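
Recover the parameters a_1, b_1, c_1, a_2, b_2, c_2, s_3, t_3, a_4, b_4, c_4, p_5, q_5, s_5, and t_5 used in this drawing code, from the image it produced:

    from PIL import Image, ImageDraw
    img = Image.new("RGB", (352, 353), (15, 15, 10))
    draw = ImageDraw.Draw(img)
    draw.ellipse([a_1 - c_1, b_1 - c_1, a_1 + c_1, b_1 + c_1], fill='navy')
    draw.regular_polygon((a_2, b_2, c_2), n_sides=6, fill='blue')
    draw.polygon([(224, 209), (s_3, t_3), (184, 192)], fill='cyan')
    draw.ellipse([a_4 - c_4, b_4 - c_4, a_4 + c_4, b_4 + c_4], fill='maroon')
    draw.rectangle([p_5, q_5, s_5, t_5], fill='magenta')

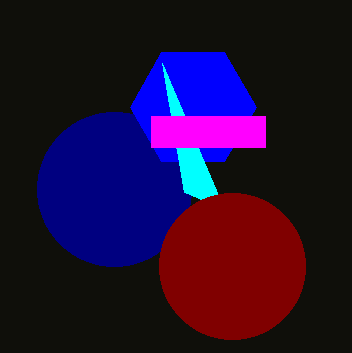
a_1 = 114
b_1 = 189
c_1 = 77
a_2 = 193
b_2 = 107
c_2 = 63
s_3 = 162
t_3 = 63
a_4 = 232
b_4 = 266
c_4 = 73
p_5 = 151
q_5 = 116
s_5 = 265
t_5 = 147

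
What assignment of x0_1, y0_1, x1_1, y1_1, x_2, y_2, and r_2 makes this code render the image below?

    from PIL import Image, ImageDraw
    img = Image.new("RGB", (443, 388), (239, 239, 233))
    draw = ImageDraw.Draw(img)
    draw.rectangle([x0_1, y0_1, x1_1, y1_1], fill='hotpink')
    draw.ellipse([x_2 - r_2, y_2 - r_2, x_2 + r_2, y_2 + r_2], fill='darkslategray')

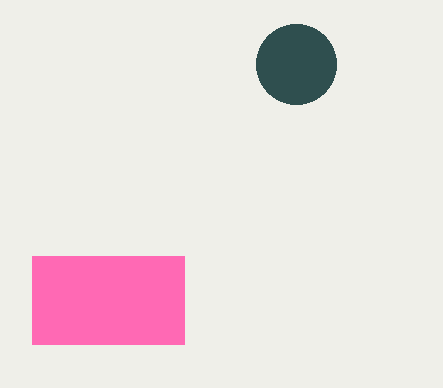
x0_1 = 32
y0_1 = 256
x1_1 = 184
y1_1 = 344
x_2 = 296
y_2 = 64
r_2 = 40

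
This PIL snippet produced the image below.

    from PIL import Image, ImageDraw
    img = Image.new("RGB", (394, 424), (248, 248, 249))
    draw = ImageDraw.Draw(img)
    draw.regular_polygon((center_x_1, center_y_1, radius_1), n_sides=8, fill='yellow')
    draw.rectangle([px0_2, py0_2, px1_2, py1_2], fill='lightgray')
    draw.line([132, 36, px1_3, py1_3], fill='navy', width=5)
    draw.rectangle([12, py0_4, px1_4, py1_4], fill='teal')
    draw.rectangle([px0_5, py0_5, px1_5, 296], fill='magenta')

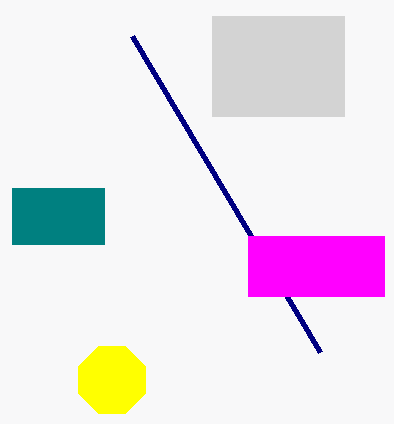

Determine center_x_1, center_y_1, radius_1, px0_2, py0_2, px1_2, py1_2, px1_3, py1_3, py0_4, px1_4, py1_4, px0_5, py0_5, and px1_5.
center_x_1 = 112; center_y_1 = 380; radius_1 = 36; px0_2 = 212; py0_2 = 16; px1_2 = 344; py1_2 = 116; px1_3 = 320; py1_3 = 352; py0_4 = 188; px1_4 = 104; py1_4 = 244; px0_5 = 248; py0_5 = 236; px1_5 = 384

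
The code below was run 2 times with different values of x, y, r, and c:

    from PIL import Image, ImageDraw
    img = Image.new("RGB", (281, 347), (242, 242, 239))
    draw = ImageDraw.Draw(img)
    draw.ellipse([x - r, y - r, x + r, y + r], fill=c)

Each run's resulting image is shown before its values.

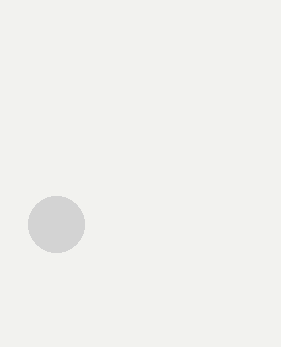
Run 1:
x = 56; y = 224; r = 28; c = 'lightgray'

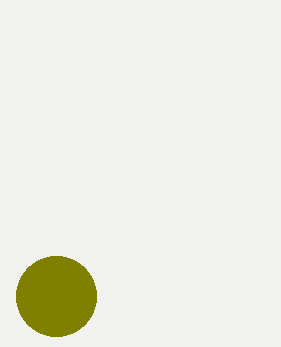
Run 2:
x = 56
y = 296
r = 40
c = 'olive'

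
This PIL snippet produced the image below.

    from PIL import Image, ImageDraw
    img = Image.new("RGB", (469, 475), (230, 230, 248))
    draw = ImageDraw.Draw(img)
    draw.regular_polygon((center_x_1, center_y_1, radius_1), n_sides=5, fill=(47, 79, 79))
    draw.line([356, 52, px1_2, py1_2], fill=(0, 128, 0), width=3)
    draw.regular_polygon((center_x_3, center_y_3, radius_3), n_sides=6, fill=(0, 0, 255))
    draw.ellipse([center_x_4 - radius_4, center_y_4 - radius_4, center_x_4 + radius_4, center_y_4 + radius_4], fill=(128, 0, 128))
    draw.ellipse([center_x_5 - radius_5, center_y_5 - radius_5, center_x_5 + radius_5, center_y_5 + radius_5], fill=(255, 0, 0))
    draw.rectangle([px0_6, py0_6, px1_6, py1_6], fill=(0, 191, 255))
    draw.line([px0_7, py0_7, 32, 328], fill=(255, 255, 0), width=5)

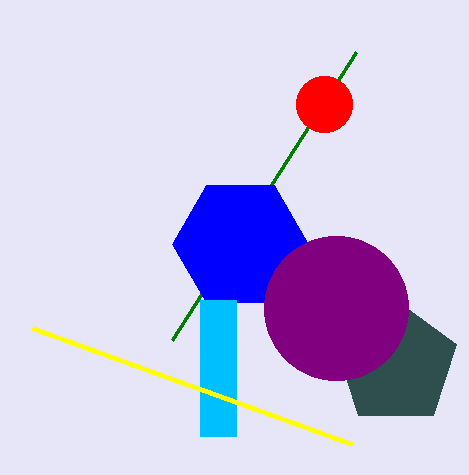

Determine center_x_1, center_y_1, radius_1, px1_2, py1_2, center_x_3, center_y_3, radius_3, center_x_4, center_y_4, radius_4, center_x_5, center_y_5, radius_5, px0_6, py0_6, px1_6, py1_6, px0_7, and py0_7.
center_x_1 = 396; center_y_1 = 364; radius_1 = 64; px1_2 = 172; py1_2 = 340; center_x_3 = 240; center_y_3 = 244; radius_3 = 68; center_x_4 = 336; center_y_4 = 308; radius_4 = 72; center_x_5 = 324; center_y_5 = 104; radius_5 = 28; px0_6 = 200; py0_6 = 300; px1_6 = 236; py1_6 = 436; px0_7 = 352; py0_7 = 444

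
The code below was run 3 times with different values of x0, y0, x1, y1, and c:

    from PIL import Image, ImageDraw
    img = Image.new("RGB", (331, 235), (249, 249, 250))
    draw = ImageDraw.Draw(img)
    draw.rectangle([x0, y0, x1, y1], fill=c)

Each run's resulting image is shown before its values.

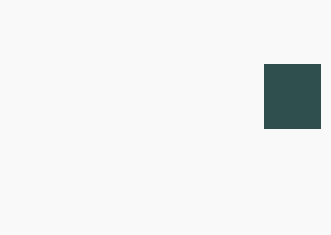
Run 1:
x0 = 264, y0 = 64, x1 = 320, y1 = 128, c = 'darkslategray'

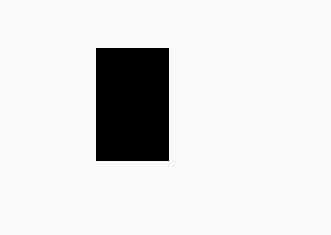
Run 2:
x0 = 96, y0 = 48, x1 = 168, y1 = 160, c = 'black'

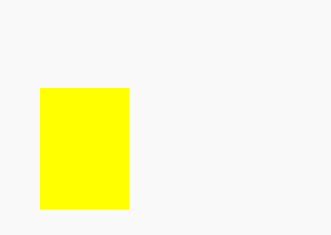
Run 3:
x0 = 40; y0 = 88; x1 = 128; y1 = 208; c = 'yellow'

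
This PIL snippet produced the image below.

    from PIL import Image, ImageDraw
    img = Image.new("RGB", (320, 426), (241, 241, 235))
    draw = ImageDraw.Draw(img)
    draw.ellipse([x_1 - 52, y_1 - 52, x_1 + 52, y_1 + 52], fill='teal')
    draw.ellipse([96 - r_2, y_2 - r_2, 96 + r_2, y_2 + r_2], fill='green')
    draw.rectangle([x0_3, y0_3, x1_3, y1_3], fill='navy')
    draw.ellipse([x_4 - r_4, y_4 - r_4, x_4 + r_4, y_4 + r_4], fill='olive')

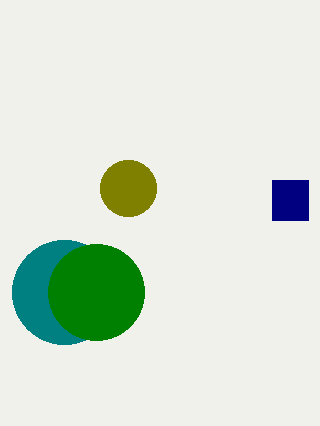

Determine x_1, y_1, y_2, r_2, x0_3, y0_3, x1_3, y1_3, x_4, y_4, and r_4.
x_1 = 64, y_1 = 292, y_2 = 292, r_2 = 48, x0_3 = 272, y0_3 = 180, x1_3 = 308, y1_3 = 220, x_4 = 128, y_4 = 188, r_4 = 28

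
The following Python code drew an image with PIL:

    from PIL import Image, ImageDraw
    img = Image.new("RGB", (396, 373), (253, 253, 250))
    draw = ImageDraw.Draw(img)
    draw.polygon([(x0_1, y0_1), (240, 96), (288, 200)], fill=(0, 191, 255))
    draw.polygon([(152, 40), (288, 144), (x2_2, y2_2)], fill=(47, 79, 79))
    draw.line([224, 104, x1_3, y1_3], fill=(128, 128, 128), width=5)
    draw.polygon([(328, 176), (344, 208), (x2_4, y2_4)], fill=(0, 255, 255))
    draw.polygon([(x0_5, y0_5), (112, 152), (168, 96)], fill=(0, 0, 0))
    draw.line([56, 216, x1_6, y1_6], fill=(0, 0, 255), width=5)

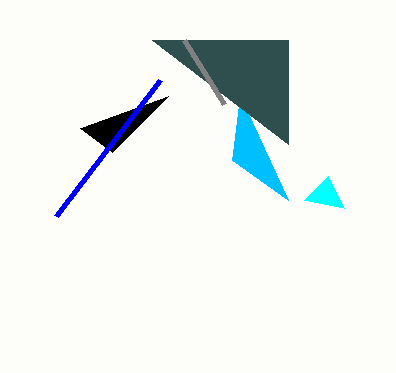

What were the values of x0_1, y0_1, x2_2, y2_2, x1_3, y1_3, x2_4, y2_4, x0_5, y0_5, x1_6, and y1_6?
x0_1 = 232
y0_1 = 160
x2_2 = 288
y2_2 = 40
x1_3 = 184
y1_3 = 40
x2_4 = 304
y2_4 = 200
x0_5 = 80
y0_5 = 128
x1_6 = 160
y1_6 = 80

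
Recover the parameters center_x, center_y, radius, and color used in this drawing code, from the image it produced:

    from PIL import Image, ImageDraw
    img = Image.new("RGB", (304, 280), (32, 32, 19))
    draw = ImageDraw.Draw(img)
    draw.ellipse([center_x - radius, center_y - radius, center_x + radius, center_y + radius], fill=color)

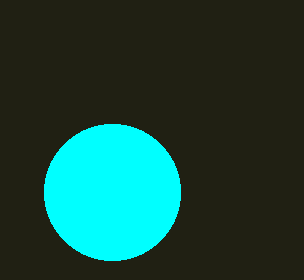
center_x = 112; center_y = 192; radius = 68; color = 'cyan'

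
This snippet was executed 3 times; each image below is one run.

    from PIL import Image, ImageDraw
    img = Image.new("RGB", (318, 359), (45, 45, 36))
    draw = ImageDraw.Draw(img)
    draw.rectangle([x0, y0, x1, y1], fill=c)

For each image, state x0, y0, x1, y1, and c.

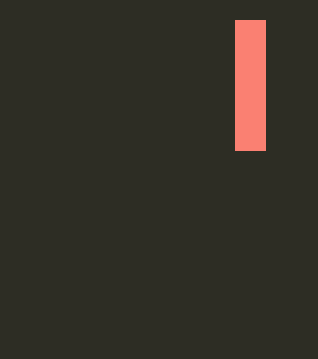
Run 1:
x0 = 235, y0 = 20, x1 = 265, y1 = 150, c = 'salmon'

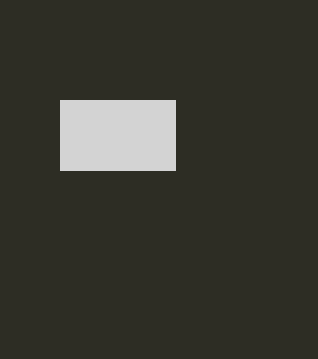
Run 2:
x0 = 60, y0 = 100, x1 = 175, y1 = 170, c = 'lightgray'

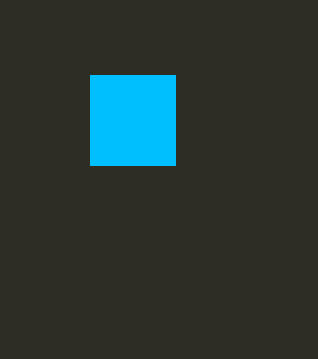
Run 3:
x0 = 90, y0 = 75, x1 = 175, y1 = 165, c = 'deepskyblue'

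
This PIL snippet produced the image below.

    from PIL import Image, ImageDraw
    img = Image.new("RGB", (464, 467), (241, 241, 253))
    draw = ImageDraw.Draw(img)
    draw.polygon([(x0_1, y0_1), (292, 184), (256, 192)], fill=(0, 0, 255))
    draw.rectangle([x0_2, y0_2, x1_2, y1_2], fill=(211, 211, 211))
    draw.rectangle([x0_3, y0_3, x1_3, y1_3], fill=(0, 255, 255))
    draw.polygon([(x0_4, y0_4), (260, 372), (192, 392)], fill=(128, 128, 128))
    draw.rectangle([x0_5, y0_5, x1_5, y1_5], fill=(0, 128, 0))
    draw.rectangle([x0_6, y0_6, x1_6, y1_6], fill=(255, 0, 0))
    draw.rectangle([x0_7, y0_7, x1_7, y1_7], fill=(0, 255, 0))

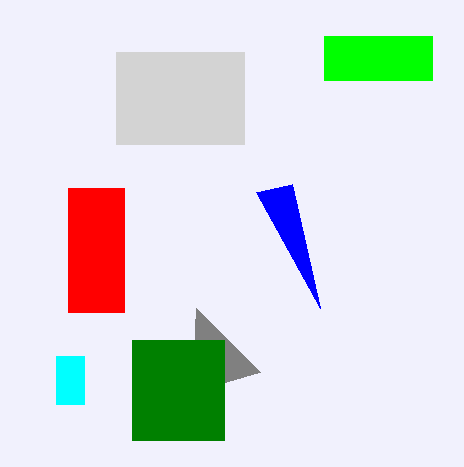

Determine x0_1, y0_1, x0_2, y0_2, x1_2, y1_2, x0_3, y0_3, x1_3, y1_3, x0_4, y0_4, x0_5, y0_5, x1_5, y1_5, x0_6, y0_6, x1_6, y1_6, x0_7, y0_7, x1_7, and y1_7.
x0_1 = 320; y0_1 = 308; x0_2 = 116; y0_2 = 52; x1_2 = 244; y1_2 = 144; x0_3 = 56; y0_3 = 356; x1_3 = 84; y1_3 = 404; x0_4 = 196; y0_4 = 308; x0_5 = 132; y0_5 = 340; x1_5 = 224; y1_5 = 440; x0_6 = 68; y0_6 = 188; x1_6 = 124; y1_6 = 312; x0_7 = 324; y0_7 = 36; x1_7 = 432; y1_7 = 80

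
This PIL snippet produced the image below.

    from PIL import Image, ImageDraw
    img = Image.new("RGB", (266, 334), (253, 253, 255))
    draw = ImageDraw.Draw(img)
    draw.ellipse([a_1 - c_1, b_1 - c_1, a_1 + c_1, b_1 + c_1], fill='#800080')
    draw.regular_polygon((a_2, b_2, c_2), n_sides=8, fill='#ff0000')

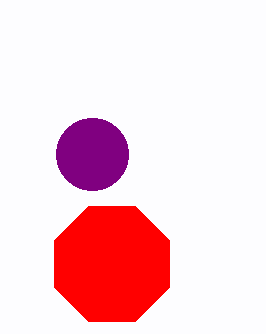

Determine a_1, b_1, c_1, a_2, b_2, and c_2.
a_1 = 92, b_1 = 154, c_1 = 36, a_2 = 112, b_2 = 264, c_2 = 62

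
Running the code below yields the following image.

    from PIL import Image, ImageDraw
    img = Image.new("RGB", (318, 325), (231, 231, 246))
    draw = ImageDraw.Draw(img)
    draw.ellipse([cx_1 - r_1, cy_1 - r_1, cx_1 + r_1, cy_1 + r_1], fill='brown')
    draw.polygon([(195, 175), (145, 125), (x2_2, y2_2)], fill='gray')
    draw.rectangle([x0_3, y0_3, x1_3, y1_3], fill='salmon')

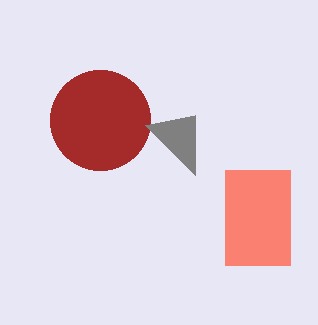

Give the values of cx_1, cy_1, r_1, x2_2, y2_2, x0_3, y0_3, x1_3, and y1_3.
cx_1 = 100; cy_1 = 120; r_1 = 50; x2_2 = 195; y2_2 = 115; x0_3 = 225; y0_3 = 170; x1_3 = 290; y1_3 = 265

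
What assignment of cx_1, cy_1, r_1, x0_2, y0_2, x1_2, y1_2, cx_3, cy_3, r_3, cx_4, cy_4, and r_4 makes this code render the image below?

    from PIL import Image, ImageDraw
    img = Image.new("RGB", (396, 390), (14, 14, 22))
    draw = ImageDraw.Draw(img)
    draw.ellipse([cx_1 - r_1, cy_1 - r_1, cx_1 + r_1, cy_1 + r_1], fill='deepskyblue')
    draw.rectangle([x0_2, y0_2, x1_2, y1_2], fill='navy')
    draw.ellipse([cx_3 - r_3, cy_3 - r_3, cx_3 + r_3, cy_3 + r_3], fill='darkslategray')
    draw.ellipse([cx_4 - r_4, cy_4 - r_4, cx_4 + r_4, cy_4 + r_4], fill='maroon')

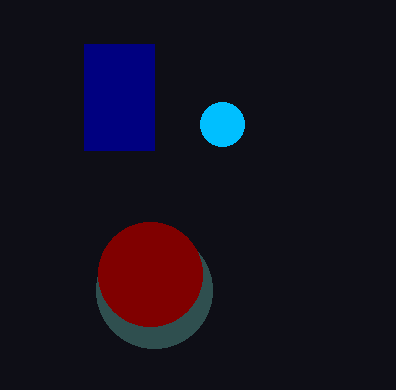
cx_1 = 222
cy_1 = 124
r_1 = 22
x0_2 = 84
y0_2 = 44
x1_2 = 154
y1_2 = 150
cx_3 = 154
cy_3 = 290
r_3 = 58
cx_4 = 150
cy_4 = 274
r_4 = 52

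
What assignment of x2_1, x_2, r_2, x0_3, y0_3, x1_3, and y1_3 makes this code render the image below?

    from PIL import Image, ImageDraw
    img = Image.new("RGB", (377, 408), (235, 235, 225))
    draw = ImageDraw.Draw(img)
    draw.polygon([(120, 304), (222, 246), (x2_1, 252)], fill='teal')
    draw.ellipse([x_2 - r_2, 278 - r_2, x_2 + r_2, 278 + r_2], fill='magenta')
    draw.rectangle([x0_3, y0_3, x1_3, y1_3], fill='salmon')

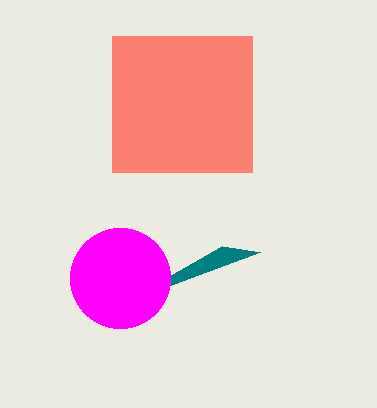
x2_1 = 260; x_2 = 120; r_2 = 50; x0_3 = 112; y0_3 = 36; x1_3 = 252; y1_3 = 172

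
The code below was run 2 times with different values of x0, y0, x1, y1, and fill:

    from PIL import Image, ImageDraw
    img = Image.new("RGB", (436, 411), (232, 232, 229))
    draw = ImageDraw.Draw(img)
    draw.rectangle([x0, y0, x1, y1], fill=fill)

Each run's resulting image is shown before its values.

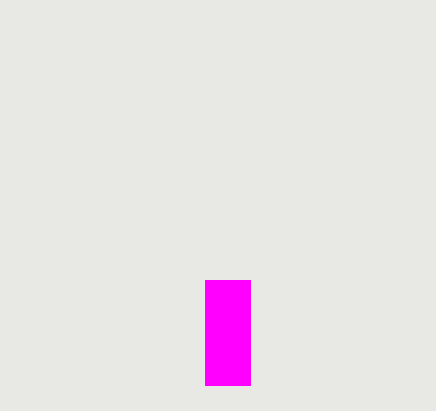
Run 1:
x0 = 205, y0 = 280, x1 = 250, y1 = 385, fill = 'magenta'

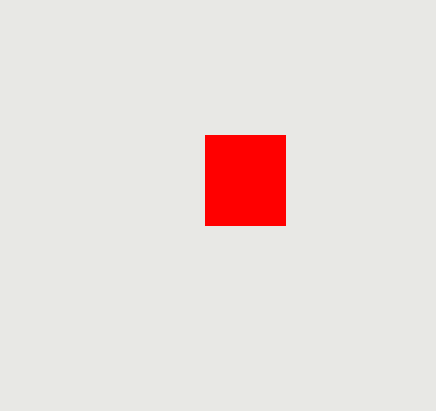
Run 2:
x0 = 205
y0 = 135
x1 = 285
y1 = 225
fill = 'red'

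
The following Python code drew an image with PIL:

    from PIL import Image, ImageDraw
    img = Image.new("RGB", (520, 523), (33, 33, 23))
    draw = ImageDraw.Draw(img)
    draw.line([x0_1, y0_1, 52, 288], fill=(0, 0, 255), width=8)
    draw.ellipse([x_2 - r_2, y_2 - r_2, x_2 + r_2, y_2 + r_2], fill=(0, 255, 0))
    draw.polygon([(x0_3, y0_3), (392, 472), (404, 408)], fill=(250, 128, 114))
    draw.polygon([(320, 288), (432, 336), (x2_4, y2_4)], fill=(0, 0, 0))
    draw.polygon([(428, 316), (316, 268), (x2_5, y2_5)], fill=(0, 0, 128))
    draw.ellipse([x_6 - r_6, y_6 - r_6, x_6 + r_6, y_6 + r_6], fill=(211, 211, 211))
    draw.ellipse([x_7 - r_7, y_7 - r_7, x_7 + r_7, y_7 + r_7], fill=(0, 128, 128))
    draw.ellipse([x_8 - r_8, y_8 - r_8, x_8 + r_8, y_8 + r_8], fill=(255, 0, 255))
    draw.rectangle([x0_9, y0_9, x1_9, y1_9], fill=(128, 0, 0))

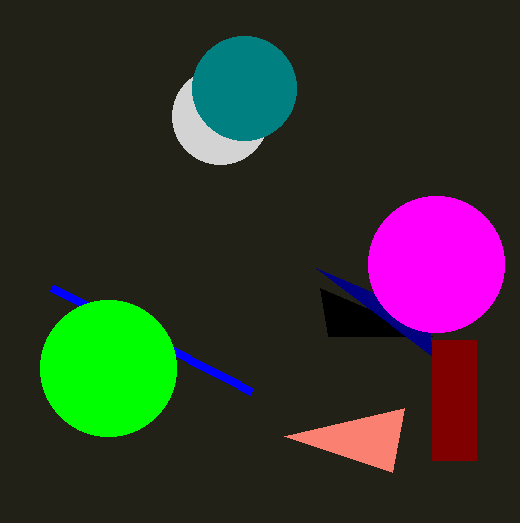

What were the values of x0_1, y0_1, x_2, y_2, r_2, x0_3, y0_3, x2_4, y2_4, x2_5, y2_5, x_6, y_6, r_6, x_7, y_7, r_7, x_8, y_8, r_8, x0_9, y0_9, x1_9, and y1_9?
x0_1 = 252
y0_1 = 392
x_2 = 108
y_2 = 368
r_2 = 68
x0_3 = 284
y0_3 = 436
x2_4 = 328
y2_4 = 336
x2_5 = 432
y2_5 = 356
x_6 = 220
y_6 = 116
r_6 = 48
x_7 = 244
y_7 = 88
r_7 = 52
x_8 = 436
y_8 = 264
r_8 = 68
x0_9 = 432
y0_9 = 340
x1_9 = 476
y1_9 = 460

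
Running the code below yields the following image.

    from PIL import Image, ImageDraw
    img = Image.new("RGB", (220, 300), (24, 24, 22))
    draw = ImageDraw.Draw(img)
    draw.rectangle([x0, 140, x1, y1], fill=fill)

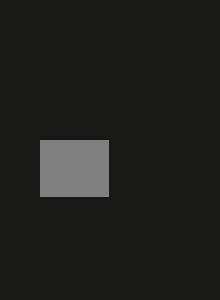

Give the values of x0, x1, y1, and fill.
x0 = 40; x1 = 108; y1 = 196; fill = 'gray'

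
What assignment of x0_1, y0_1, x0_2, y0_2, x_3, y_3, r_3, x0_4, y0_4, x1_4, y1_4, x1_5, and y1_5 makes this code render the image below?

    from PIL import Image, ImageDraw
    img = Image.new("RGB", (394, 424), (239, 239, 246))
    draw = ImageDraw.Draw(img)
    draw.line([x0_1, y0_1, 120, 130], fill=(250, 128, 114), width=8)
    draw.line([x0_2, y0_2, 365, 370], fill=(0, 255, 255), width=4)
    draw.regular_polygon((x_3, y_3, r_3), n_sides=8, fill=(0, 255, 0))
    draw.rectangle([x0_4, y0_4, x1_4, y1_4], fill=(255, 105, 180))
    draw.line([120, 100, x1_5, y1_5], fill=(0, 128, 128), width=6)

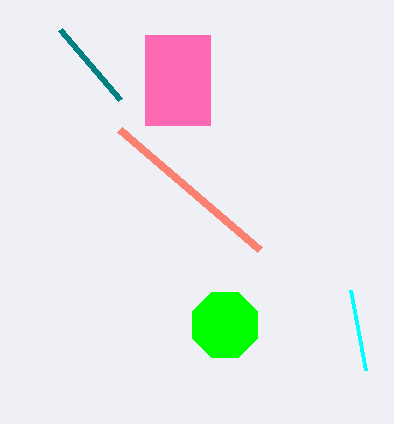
x0_1 = 260; y0_1 = 250; x0_2 = 350; y0_2 = 290; x_3 = 225; y_3 = 325; r_3 = 35; x0_4 = 145; y0_4 = 35; x1_4 = 210; y1_4 = 125; x1_5 = 60; y1_5 = 30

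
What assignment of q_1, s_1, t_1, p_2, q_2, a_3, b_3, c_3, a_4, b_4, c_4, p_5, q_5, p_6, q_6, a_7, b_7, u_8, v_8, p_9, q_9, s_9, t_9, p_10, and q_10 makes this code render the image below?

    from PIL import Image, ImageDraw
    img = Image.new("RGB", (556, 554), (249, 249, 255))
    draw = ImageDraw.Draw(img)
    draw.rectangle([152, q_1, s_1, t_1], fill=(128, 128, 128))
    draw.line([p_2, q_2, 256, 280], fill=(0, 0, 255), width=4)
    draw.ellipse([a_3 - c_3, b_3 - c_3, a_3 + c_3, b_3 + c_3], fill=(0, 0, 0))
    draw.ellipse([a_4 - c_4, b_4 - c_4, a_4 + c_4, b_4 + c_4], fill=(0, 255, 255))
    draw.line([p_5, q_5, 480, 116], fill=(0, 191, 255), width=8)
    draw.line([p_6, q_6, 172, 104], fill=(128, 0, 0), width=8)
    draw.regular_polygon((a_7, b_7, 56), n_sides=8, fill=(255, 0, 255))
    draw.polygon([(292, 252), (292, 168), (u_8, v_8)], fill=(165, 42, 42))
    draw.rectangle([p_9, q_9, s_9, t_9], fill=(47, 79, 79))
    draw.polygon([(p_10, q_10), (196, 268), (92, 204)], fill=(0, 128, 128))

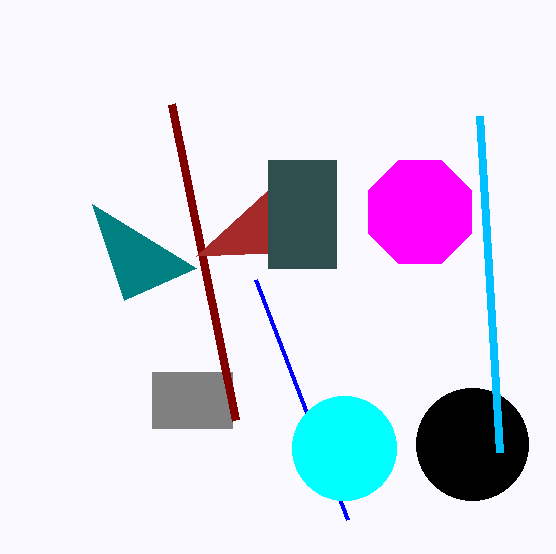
q_1 = 372
s_1 = 232
t_1 = 428
p_2 = 348
q_2 = 520
a_3 = 472
b_3 = 444
c_3 = 56
a_4 = 344
b_4 = 448
c_4 = 52
p_5 = 500
q_5 = 452
p_6 = 236
q_6 = 420
a_7 = 420
b_7 = 212
u_8 = 196
v_8 = 256
p_9 = 268
q_9 = 160
s_9 = 336
t_9 = 268
p_10 = 124
q_10 = 300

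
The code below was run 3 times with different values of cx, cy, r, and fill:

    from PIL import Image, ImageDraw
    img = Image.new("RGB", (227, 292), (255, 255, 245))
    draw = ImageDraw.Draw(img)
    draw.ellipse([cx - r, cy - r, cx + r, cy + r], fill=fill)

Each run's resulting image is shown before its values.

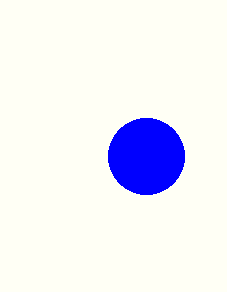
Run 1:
cx = 146, cy = 156, r = 38, fill = 'blue'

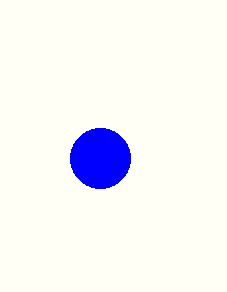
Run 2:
cx = 100
cy = 158
r = 30
fill = 'blue'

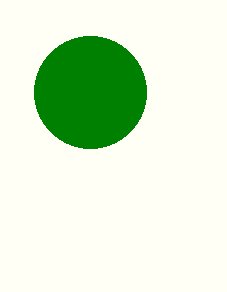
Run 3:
cx = 90, cy = 92, r = 56, fill = 'green'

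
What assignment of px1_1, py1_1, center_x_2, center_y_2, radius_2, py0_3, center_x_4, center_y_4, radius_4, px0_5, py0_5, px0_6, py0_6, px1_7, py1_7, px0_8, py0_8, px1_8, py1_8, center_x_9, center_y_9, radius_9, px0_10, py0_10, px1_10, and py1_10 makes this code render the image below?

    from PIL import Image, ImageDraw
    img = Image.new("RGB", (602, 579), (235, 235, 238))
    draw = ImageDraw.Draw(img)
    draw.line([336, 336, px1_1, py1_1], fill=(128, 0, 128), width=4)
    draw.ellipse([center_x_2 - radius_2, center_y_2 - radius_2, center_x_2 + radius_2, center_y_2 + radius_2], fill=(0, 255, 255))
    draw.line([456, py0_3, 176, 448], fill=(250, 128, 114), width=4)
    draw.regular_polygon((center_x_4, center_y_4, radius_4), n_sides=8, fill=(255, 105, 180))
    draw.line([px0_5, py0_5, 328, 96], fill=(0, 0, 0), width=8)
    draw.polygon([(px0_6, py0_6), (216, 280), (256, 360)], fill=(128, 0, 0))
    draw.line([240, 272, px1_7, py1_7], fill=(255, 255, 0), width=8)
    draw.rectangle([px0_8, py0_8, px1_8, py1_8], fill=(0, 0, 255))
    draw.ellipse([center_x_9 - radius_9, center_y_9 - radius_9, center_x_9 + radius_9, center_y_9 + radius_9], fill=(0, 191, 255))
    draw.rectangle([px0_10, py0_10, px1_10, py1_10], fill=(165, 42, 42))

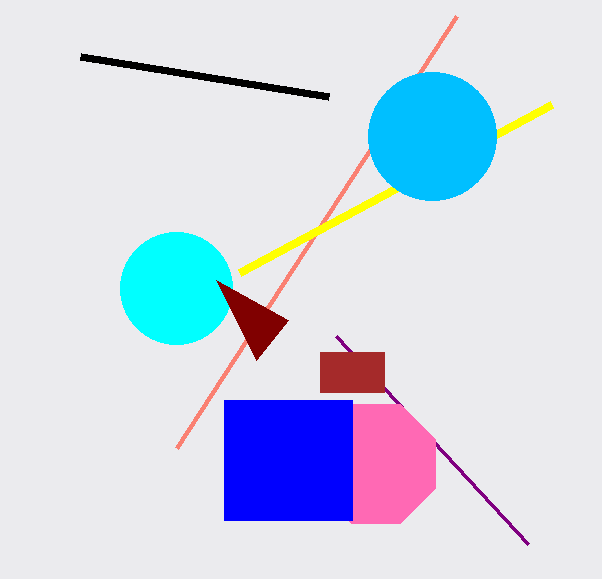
px1_1 = 528; py1_1 = 544; center_x_2 = 176; center_y_2 = 288; radius_2 = 56; py0_3 = 16; center_x_4 = 376; center_y_4 = 464; radius_4 = 64; px0_5 = 80; py0_5 = 56; px0_6 = 288; py0_6 = 320; px1_7 = 552; py1_7 = 104; px0_8 = 224; py0_8 = 400; px1_8 = 352; py1_8 = 520; center_x_9 = 432; center_y_9 = 136; radius_9 = 64; px0_10 = 320; py0_10 = 352; px1_10 = 384; py1_10 = 392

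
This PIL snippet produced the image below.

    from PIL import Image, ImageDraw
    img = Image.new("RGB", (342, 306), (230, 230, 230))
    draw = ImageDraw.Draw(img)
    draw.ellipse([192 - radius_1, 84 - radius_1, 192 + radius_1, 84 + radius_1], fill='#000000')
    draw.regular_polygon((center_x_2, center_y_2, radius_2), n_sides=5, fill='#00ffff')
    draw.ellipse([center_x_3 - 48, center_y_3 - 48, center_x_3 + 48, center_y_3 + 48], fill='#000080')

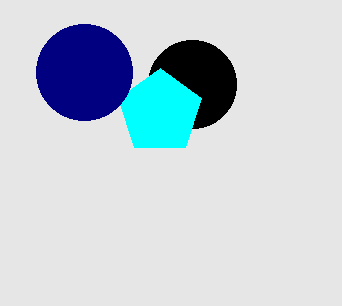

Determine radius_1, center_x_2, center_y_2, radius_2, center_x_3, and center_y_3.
radius_1 = 44, center_x_2 = 160, center_y_2 = 112, radius_2 = 44, center_x_3 = 84, center_y_3 = 72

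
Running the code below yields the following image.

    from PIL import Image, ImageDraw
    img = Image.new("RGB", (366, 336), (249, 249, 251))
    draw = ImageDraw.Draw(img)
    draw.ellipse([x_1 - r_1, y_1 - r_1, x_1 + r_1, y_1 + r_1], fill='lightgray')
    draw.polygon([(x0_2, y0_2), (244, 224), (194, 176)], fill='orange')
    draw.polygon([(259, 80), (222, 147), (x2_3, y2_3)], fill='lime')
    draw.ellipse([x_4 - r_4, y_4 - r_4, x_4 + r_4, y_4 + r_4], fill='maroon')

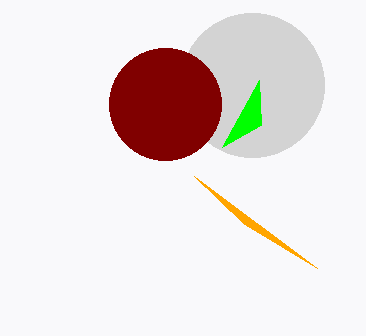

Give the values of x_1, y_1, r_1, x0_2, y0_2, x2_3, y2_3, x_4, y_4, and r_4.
x_1 = 252
y_1 = 85
r_1 = 72
x0_2 = 317
y0_2 = 268
x2_3 = 261
y2_3 = 125
x_4 = 165
y_4 = 104
r_4 = 56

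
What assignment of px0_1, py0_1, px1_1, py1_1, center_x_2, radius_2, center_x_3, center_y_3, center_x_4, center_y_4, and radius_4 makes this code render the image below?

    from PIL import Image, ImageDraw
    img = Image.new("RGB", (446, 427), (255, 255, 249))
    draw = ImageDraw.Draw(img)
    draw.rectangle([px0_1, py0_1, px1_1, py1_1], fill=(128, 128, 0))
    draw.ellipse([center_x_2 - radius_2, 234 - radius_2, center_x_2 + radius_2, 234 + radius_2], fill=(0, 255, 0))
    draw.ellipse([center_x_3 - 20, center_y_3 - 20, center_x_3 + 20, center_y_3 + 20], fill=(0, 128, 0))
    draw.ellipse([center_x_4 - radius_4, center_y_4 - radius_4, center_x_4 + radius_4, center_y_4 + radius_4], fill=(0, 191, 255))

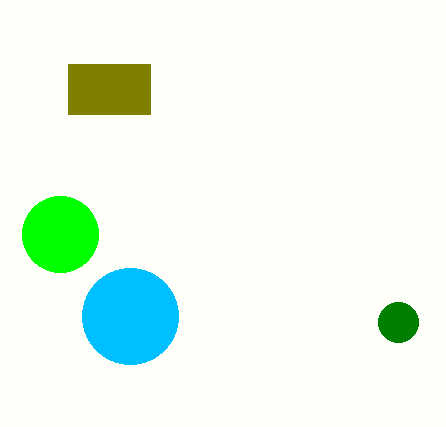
px0_1 = 68, py0_1 = 64, px1_1 = 150, py1_1 = 114, center_x_2 = 60, radius_2 = 38, center_x_3 = 398, center_y_3 = 322, center_x_4 = 130, center_y_4 = 316, radius_4 = 48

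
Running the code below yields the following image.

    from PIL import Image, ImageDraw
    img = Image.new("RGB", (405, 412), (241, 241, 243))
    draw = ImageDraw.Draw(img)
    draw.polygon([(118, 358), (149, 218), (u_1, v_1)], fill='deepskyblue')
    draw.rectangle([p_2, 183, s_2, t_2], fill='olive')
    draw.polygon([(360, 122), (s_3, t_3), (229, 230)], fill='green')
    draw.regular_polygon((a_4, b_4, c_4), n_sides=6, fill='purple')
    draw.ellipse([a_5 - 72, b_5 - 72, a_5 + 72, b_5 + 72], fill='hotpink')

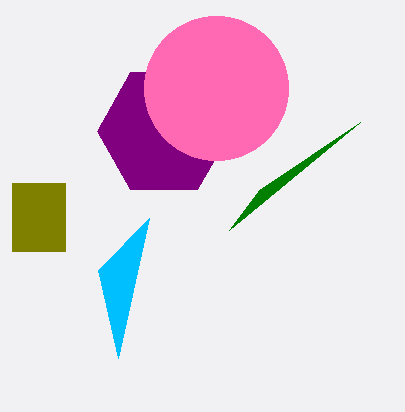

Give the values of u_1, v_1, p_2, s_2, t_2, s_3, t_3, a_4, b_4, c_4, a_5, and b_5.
u_1 = 98; v_1 = 270; p_2 = 12; s_2 = 65; t_2 = 251; s_3 = 259; t_3 = 190; a_4 = 164; b_4 = 131; c_4 = 67; a_5 = 216; b_5 = 88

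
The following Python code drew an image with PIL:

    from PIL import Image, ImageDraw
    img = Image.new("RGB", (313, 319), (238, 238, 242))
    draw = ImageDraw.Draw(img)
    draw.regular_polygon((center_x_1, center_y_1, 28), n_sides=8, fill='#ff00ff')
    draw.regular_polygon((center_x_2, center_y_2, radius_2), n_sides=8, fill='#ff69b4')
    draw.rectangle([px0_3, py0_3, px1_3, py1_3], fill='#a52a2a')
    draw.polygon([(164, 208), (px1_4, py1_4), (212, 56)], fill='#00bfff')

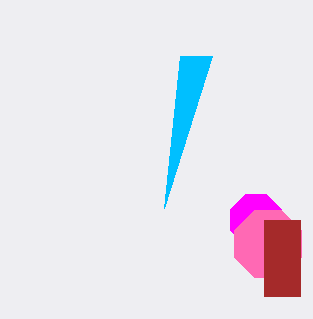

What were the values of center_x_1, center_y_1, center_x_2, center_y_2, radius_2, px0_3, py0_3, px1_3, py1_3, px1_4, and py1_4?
center_x_1 = 256; center_y_1 = 220; center_x_2 = 268; center_y_2 = 244; radius_2 = 36; px0_3 = 264; py0_3 = 220; px1_3 = 300; py1_3 = 296; px1_4 = 180; py1_4 = 56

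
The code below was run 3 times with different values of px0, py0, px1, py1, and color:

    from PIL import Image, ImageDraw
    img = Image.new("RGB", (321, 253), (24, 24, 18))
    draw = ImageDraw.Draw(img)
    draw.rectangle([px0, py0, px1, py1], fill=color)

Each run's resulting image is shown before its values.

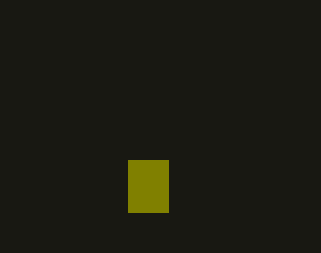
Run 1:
px0 = 128
py0 = 160
px1 = 168
py1 = 212
color = 'olive'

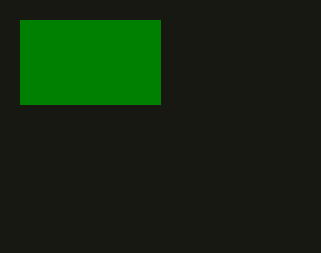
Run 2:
px0 = 20, py0 = 20, px1 = 160, py1 = 104, color = 'green'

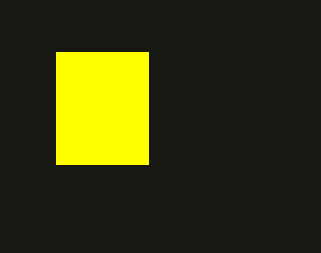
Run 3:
px0 = 56; py0 = 52; px1 = 148; py1 = 164; color = 'yellow'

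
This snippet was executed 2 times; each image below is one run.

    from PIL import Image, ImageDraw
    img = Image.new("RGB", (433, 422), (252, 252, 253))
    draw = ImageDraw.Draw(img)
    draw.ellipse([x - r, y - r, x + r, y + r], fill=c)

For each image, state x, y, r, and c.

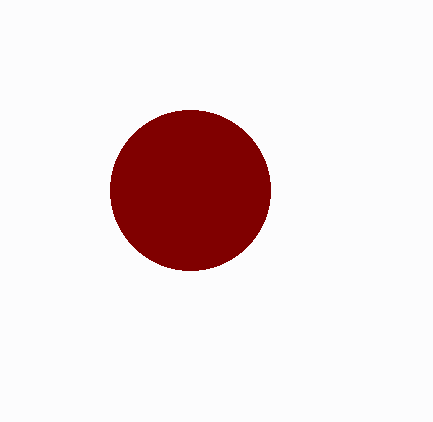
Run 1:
x = 190; y = 190; r = 80; c = 'maroon'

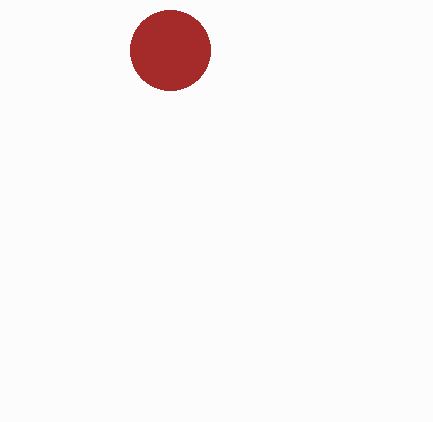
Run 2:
x = 170; y = 50; r = 40; c = 'brown'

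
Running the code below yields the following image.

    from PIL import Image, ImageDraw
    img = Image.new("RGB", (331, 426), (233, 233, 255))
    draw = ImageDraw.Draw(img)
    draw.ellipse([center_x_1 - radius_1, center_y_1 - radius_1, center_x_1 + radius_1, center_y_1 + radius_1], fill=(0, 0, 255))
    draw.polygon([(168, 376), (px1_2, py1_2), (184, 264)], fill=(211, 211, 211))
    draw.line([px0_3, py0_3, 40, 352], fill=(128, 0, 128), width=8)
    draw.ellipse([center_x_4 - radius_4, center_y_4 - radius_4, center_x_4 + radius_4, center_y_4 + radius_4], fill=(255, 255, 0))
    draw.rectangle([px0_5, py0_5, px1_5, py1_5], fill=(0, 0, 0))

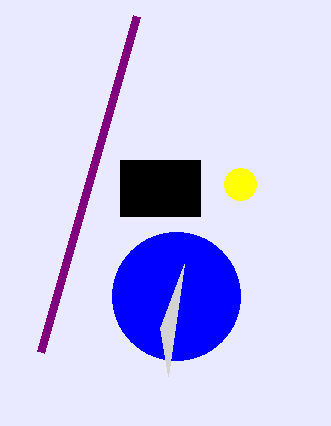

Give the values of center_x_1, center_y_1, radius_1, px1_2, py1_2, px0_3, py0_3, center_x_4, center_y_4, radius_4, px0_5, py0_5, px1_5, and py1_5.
center_x_1 = 176
center_y_1 = 296
radius_1 = 64
px1_2 = 160
py1_2 = 328
px0_3 = 136
py0_3 = 16
center_x_4 = 240
center_y_4 = 184
radius_4 = 16
px0_5 = 120
py0_5 = 160
px1_5 = 200
py1_5 = 216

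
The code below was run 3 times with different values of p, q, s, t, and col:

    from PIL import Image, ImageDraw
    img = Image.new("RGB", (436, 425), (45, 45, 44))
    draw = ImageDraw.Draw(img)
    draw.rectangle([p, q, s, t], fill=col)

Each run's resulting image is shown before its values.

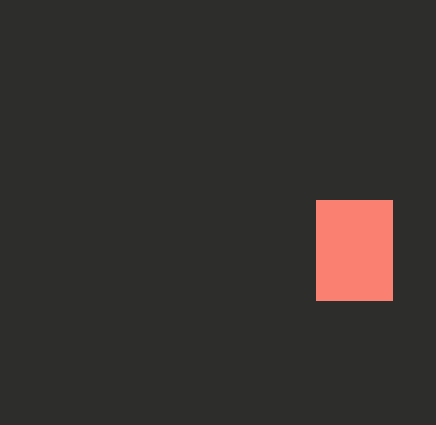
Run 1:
p = 316; q = 200; s = 392; t = 300; col = 'salmon'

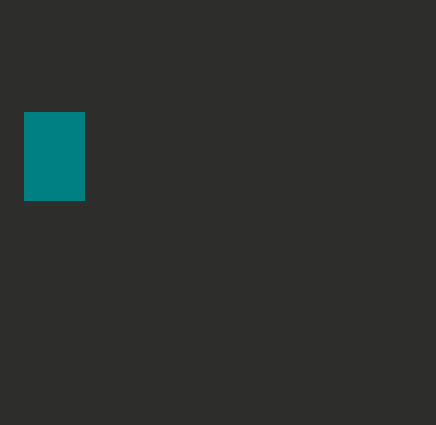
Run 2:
p = 24, q = 112, s = 84, t = 200, col = 'teal'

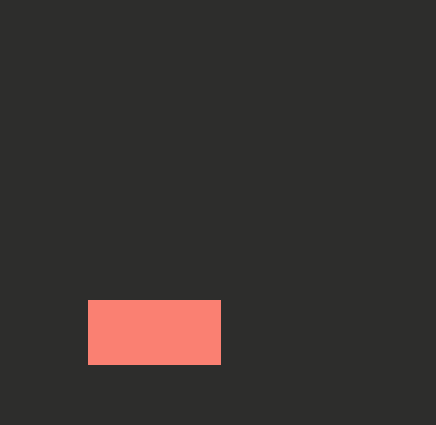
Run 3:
p = 88
q = 300
s = 220
t = 364
col = 'salmon'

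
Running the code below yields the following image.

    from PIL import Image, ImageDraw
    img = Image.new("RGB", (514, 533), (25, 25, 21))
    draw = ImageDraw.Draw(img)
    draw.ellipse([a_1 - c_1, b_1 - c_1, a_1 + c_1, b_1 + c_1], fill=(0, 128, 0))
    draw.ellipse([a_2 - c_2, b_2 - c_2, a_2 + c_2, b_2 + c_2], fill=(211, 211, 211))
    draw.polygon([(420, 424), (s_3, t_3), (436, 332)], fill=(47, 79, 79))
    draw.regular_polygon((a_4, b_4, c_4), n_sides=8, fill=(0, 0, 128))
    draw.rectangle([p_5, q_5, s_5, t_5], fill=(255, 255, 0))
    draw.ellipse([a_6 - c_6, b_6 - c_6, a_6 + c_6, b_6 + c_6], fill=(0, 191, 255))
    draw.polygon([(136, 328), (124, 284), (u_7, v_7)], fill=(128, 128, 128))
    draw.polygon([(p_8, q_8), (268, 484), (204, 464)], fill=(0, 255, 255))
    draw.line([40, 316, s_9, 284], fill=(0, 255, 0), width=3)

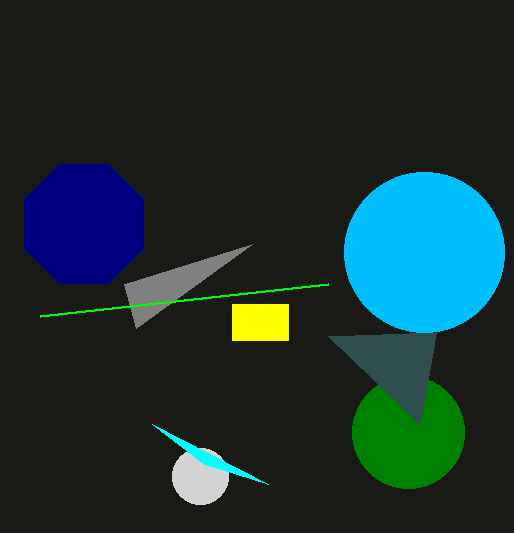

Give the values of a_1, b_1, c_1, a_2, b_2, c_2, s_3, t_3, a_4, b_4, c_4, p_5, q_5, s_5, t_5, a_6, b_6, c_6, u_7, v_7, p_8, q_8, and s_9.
a_1 = 408
b_1 = 432
c_1 = 56
a_2 = 200
b_2 = 476
c_2 = 28
s_3 = 328
t_3 = 336
a_4 = 84
b_4 = 224
c_4 = 64
p_5 = 232
q_5 = 304
s_5 = 288
t_5 = 340
a_6 = 424
b_6 = 252
c_6 = 80
u_7 = 252
v_7 = 244
p_8 = 152
q_8 = 424
s_9 = 328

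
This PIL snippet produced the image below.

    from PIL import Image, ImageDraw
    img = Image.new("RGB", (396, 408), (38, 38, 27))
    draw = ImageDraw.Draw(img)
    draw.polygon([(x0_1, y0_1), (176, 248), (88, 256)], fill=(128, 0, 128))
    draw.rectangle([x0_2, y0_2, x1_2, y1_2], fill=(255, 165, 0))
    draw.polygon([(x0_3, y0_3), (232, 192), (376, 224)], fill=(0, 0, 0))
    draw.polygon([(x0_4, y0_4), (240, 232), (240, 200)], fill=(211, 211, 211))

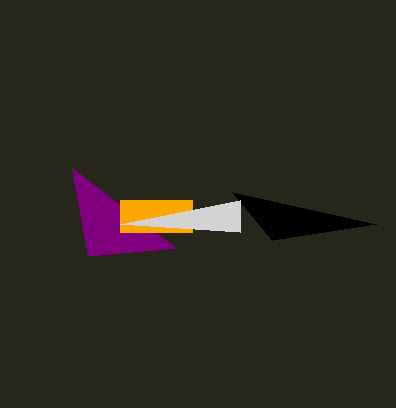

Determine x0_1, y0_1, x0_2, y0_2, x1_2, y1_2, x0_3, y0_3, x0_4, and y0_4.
x0_1 = 72
y0_1 = 168
x0_2 = 120
y0_2 = 200
x1_2 = 192
y1_2 = 232
x0_3 = 272
y0_3 = 240
x0_4 = 120
y0_4 = 224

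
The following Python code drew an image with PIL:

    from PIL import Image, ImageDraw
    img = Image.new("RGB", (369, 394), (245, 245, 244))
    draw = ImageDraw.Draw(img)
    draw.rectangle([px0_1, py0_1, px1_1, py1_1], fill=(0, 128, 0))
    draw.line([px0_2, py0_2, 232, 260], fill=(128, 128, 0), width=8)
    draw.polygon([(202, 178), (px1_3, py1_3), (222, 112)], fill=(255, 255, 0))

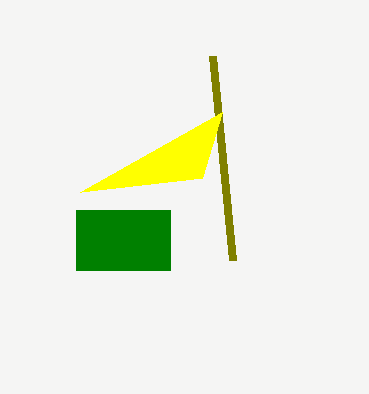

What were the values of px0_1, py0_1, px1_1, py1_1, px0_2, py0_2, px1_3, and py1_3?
px0_1 = 76; py0_1 = 210; px1_1 = 170; py1_1 = 270; px0_2 = 212; py0_2 = 56; px1_3 = 80; py1_3 = 192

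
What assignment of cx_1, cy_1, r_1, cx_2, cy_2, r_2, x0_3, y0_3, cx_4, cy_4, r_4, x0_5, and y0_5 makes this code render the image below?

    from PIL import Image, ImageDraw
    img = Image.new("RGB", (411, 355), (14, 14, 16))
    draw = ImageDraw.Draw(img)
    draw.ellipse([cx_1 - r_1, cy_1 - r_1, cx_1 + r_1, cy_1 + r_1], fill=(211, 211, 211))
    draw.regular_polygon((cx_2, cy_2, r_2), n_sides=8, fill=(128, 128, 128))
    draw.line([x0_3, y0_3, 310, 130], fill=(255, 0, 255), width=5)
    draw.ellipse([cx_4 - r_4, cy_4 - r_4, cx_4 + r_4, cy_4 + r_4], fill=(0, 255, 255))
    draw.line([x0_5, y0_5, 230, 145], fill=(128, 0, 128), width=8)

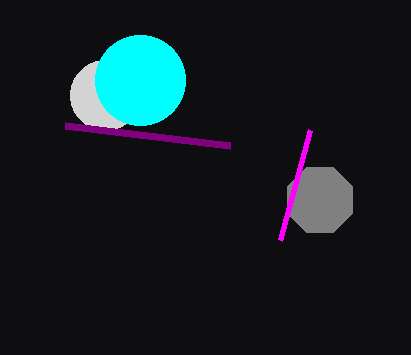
cx_1 = 105; cy_1 = 95; r_1 = 35; cx_2 = 320; cy_2 = 200; r_2 = 35; x0_3 = 280; y0_3 = 240; cx_4 = 140; cy_4 = 80; r_4 = 45; x0_5 = 65; y0_5 = 125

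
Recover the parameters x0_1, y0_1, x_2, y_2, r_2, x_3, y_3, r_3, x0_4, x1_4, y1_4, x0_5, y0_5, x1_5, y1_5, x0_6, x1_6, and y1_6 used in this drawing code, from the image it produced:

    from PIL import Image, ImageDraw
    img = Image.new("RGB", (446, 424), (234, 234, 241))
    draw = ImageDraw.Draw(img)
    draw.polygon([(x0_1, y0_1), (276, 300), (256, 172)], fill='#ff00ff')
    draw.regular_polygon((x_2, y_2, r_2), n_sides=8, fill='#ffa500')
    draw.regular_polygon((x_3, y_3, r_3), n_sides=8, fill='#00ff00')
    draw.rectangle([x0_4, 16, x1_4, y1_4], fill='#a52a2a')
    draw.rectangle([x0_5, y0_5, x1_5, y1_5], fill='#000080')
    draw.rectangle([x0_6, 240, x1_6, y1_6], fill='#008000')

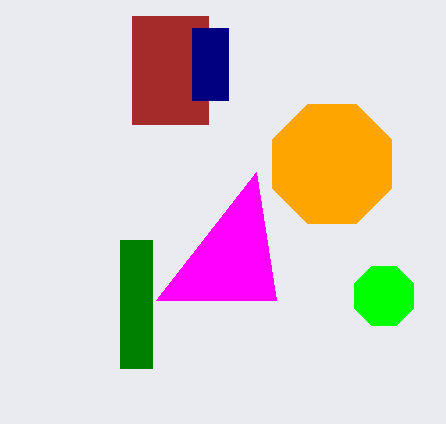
x0_1 = 156, y0_1 = 300, x_2 = 332, y_2 = 164, r_2 = 64, x_3 = 384, y_3 = 296, r_3 = 32, x0_4 = 132, x1_4 = 208, y1_4 = 124, x0_5 = 192, y0_5 = 28, x1_5 = 228, y1_5 = 100, x0_6 = 120, x1_6 = 152, y1_6 = 368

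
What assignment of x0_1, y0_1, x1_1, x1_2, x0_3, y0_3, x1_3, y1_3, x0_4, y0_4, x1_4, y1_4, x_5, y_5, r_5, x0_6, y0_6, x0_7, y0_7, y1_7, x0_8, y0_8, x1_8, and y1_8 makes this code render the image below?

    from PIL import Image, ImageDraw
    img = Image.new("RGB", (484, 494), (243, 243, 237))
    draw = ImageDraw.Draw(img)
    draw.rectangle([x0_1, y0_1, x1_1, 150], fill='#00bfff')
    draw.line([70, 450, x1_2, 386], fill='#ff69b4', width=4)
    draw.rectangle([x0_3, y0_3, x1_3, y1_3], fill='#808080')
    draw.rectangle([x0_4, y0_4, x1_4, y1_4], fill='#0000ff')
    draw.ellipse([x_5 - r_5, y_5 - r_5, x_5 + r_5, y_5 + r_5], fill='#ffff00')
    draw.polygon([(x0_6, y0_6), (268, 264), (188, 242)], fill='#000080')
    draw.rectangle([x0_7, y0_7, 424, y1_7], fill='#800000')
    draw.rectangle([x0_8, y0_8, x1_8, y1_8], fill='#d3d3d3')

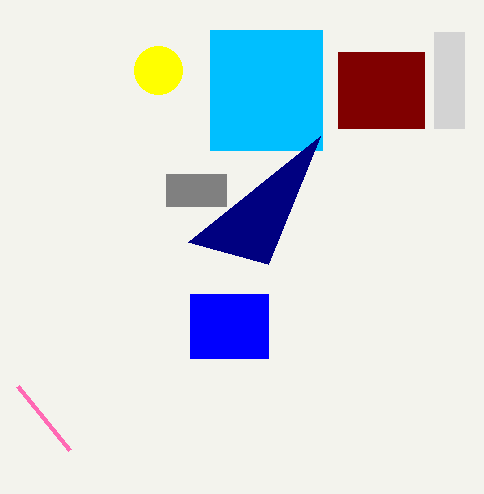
x0_1 = 210
y0_1 = 30
x1_1 = 322
x1_2 = 18
x0_3 = 166
y0_3 = 174
x1_3 = 226
y1_3 = 206
x0_4 = 190
y0_4 = 294
x1_4 = 268
y1_4 = 358
x_5 = 158
y_5 = 70
r_5 = 24
x0_6 = 320
y0_6 = 136
x0_7 = 338
y0_7 = 52
y1_7 = 128
x0_8 = 434
y0_8 = 32
x1_8 = 464
y1_8 = 128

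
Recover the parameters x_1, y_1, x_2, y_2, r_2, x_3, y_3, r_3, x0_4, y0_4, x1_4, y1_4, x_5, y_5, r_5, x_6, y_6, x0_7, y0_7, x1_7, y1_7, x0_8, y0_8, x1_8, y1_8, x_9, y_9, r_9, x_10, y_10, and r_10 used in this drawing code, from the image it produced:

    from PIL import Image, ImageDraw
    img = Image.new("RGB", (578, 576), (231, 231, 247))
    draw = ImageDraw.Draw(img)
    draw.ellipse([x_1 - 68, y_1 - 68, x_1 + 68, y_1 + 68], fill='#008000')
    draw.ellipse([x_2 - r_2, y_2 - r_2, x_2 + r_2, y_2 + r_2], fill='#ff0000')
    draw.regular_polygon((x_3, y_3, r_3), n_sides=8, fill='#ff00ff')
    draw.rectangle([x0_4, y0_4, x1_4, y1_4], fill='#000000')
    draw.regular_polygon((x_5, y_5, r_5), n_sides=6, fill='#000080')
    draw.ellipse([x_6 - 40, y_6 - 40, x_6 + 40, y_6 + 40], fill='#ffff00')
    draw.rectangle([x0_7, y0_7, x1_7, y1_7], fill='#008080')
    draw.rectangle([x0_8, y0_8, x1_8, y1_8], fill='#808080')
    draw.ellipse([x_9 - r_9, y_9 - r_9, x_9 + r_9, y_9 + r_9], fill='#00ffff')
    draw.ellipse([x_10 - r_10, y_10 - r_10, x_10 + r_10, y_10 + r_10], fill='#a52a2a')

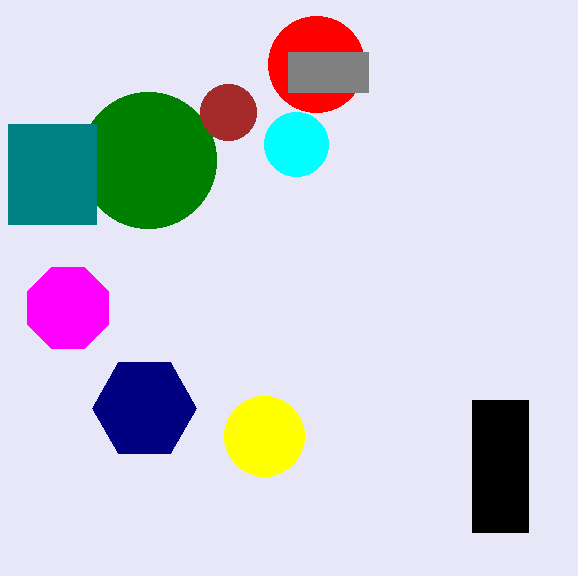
x_1 = 148
y_1 = 160
x_2 = 316
y_2 = 64
r_2 = 48
x_3 = 68
y_3 = 308
r_3 = 44
x0_4 = 472
y0_4 = 400
x1_4 = 528
y1_4 = 532
x_5 = 144
y_5 = 408
r_5 = 52
x_6 = 264
y_6 = 436
x0_7 = 8
y0_7 = 124
x1_7 = 96
y1_7 = 224
x0_8 = 288
y0_8 = 52
x1_8 = 368
y1_8 = 92
x_9 = 296
y_9 = 144
r_9 = 32
x_10 = 228
y_10 = 112
r_10 = 28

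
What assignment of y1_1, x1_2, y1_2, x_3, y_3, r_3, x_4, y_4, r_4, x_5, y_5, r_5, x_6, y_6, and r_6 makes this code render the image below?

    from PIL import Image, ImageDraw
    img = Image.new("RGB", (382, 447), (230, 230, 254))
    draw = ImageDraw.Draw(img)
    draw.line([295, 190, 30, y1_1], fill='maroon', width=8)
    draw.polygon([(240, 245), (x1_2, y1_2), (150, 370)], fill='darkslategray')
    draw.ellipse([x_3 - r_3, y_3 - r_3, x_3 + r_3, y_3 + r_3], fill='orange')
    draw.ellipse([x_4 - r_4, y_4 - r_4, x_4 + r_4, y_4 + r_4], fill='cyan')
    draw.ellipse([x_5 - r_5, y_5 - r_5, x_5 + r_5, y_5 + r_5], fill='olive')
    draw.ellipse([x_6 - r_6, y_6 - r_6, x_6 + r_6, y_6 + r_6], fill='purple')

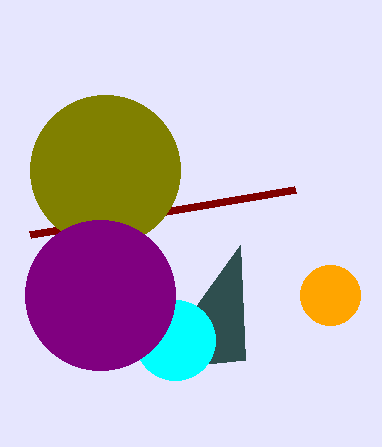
y1_1 = 235; x1_2 = 245; y1_2 = 360; x_3 = 330; y_3 = 295; r_3 = 30; x_4 = 175; y_4 = 340; r_4 = 40; x_5 = 105; y_5 = 170; r_5 = 75; x_6 = 100; y_6 = 295; r_6 = 75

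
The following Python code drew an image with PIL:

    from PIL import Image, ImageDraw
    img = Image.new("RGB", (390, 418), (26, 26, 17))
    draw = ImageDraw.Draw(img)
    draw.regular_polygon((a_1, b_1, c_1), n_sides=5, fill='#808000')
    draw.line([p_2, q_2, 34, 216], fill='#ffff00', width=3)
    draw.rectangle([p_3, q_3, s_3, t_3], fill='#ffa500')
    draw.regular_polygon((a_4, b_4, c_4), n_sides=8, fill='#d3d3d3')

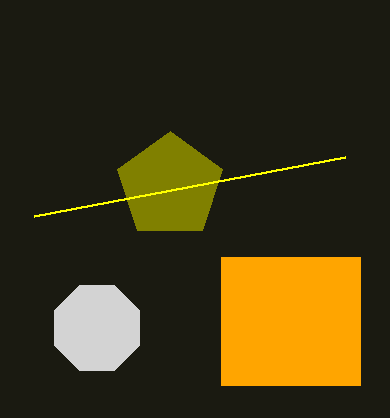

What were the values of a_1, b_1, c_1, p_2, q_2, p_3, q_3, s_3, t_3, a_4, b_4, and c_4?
a_1 = 170
b_1 = 186
c_1 = 55
p_2 = 345
q_2 = 157
p_3 = 221
q_3 = 257
s_3 = 360
t_3 = 385
a_4 = 97
b_4 = 328
c_4 = 46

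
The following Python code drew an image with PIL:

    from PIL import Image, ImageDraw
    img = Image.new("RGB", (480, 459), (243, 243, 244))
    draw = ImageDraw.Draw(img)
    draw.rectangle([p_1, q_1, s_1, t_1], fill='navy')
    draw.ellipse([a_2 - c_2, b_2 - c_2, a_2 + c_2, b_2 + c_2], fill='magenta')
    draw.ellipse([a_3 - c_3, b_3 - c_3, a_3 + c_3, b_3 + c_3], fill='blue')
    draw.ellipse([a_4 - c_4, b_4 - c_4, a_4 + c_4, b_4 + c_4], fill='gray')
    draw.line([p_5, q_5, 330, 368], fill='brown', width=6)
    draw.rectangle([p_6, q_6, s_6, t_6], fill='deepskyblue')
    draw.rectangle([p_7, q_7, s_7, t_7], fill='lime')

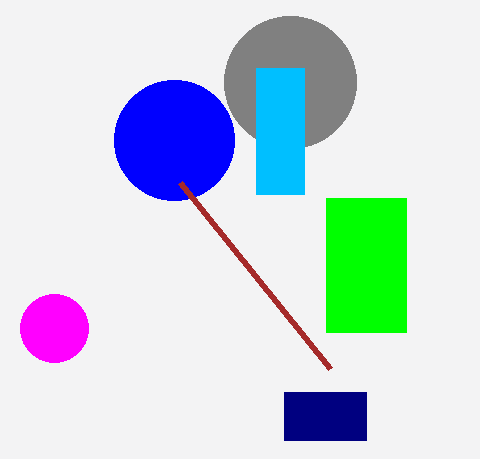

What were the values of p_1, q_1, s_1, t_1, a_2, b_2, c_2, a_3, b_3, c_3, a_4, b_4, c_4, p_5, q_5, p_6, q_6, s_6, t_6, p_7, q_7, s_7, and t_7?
p_1 = 284; q_1 = 392; s_1 = 366; t_1 = 440; a_2 = 54; b_2 = 328; c_2 = 34; a_3 = 174; b_3 = 140; c_3 = 60; a_4 = 290; b_4 = 82; c_4 = 66; p_5 = 180; q_5 = 182; p_6 = 256; q_6 = 68; s_6 = 304; t_6 = 194; p_7 = 326; q_7 = 198; s_7 = 406; t_7 = 332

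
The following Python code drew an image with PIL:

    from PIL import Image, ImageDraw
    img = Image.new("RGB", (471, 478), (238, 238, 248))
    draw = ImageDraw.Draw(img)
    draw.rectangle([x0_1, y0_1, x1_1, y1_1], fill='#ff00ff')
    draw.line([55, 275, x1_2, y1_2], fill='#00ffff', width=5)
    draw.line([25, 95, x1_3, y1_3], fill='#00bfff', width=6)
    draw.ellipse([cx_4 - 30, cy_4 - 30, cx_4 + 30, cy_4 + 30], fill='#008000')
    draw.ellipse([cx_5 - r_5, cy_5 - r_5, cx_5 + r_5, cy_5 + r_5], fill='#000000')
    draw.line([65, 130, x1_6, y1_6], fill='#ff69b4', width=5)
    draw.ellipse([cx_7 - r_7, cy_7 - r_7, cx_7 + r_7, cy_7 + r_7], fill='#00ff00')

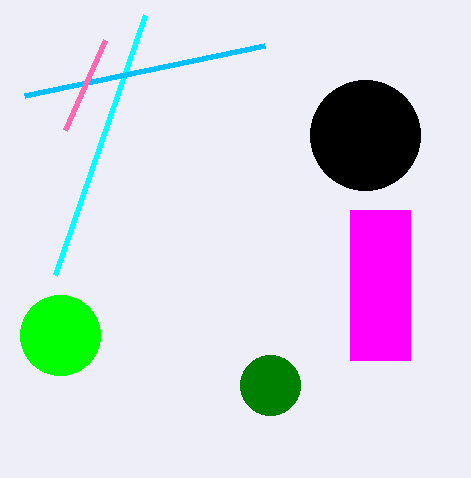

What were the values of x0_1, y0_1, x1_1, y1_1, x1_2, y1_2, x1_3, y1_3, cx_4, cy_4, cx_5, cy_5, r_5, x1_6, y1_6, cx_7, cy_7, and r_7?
x0_1 = 350
y0_1 = 210
x1_1 = 410
y1_1 = 360
x1_2 = 145
y1_2 = 15
x1_3 = 265
y1_3 = 45
cx_4 = 270
cy_4 = 385
cx_5 = 365
cy_5 = 135
r_5 = 55
x1_6 = 105
y1_6 = 40
cx_7 = 60
cy_7 = 335
r_7 = 40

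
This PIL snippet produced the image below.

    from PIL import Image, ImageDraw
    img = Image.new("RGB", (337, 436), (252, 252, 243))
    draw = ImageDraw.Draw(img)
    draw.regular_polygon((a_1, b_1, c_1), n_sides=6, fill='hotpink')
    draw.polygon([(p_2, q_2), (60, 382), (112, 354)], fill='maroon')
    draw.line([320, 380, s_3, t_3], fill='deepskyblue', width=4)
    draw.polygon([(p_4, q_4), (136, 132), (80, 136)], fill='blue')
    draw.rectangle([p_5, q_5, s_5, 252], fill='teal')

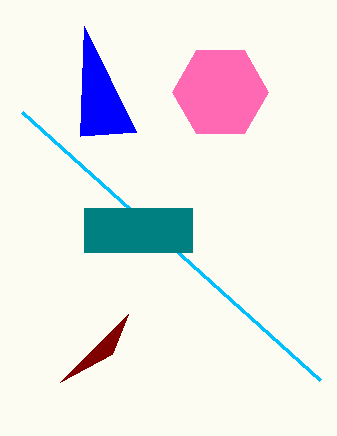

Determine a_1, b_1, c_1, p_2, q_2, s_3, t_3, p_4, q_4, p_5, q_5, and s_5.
a_1 = 220; b_1 = 92; c_1 = 48; p_2 = 128; q_2 = 314; s_3 = 22; t_3 = 112; p_4 = 84; q_4 = 26; p_5 = 84; q_5 = 208; s_5 = 192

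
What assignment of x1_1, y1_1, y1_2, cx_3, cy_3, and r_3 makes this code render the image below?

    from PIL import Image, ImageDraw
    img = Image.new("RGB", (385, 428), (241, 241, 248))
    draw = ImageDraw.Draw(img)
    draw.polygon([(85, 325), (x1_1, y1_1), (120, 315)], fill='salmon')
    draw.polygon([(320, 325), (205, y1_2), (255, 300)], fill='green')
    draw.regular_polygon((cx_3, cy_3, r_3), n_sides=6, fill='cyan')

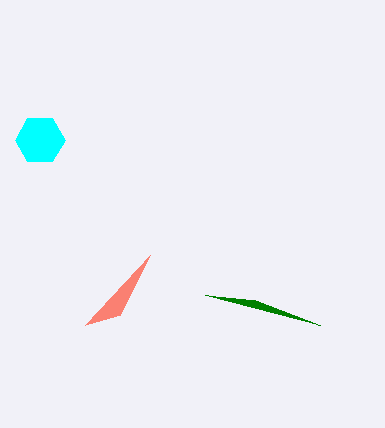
x1_1 = 150; y1_1 = 255; y1_2 = 295; cx_3 = 40; cy_3 = 140; r_3 = 25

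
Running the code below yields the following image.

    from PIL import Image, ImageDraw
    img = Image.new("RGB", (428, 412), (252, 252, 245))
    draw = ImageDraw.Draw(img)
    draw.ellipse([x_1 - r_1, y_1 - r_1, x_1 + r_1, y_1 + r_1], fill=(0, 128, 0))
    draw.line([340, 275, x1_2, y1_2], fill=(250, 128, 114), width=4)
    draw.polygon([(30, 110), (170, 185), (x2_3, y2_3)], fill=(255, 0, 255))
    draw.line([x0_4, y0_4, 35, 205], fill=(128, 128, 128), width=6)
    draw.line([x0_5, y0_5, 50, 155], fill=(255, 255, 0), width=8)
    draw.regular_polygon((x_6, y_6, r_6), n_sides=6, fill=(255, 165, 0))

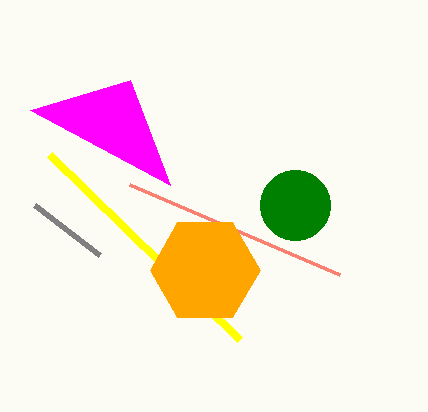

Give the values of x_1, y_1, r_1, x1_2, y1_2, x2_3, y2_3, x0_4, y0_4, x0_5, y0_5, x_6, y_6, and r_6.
x_1 = 295, y_1 = 205, r_1 = 35, x1_2 = 130, y1_2 = 185, x2_3 = 130, y2_3 = 80, x0_4 = 100, y0_4 = 255, x0_5 = 240, y0_5 = 340, x_6 = 205, y_6 = 270, r_6 = 55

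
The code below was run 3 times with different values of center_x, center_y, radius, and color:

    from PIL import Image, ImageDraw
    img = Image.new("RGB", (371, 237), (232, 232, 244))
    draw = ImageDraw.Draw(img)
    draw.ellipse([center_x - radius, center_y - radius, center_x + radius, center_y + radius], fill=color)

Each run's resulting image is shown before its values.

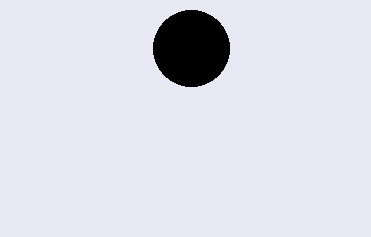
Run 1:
center_x = 191, center_y = 48, radius = 38, color = 'black'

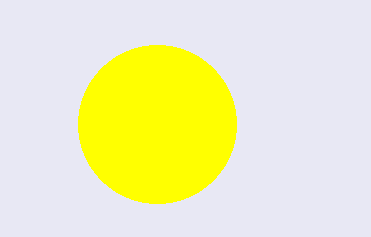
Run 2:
center_x = 157, center_y = 124, radius = 79, color = 'yellow'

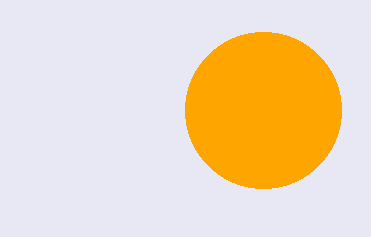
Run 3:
center_x = 263, center_y = 110, radius = 78, color = 'orange'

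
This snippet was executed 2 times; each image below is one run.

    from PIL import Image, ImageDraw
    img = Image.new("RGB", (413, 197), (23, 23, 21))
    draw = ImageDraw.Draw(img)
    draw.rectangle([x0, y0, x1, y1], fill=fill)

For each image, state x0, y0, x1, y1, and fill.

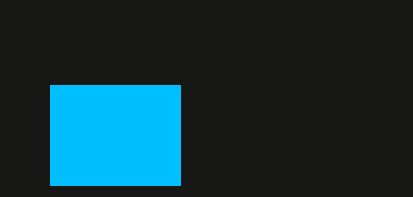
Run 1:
x0 = 50
y0 = 85
x1 = 180
y1 = 185
fill = 'deepskyblue'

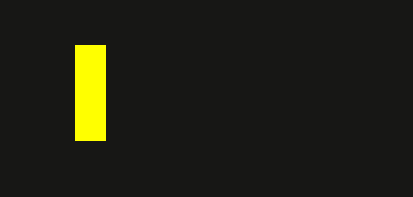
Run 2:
x0 = 75
y0 = 45
x1 = 105
y1 = 140
fill = 'yellow'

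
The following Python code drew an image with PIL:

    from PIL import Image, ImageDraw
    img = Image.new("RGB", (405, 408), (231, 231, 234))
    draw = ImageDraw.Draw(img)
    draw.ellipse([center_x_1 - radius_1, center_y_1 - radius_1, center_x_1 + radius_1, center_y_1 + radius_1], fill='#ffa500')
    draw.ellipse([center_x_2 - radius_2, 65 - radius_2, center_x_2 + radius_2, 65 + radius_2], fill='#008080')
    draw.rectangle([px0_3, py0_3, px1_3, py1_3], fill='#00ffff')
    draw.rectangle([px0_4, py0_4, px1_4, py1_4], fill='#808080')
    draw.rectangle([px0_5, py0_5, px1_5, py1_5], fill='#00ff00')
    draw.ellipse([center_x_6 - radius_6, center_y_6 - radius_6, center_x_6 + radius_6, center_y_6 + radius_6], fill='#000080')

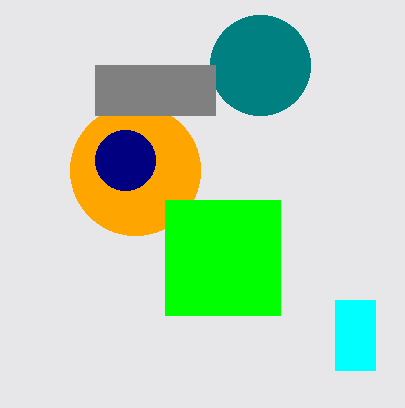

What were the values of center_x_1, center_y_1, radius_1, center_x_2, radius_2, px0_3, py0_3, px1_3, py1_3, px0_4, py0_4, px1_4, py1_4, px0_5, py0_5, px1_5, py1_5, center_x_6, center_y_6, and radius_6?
center_x_1 = 135, center_y_1 = 170, radius_1 = 65, center_x_2 = 260, radius_2 = 50, px0_3 = 335, py0_3 = 300, px1_3 = 375, py1_3 = 370, px0_4 = 95, py0_4 = 65, px1_4 = 215, py1_4 = 115, px0_5 = 165, py0_5 = 200, px1_5 = 280, py1_5 = 315, center_x_6 = 125, center_y_6 = 160, radius_6 = 30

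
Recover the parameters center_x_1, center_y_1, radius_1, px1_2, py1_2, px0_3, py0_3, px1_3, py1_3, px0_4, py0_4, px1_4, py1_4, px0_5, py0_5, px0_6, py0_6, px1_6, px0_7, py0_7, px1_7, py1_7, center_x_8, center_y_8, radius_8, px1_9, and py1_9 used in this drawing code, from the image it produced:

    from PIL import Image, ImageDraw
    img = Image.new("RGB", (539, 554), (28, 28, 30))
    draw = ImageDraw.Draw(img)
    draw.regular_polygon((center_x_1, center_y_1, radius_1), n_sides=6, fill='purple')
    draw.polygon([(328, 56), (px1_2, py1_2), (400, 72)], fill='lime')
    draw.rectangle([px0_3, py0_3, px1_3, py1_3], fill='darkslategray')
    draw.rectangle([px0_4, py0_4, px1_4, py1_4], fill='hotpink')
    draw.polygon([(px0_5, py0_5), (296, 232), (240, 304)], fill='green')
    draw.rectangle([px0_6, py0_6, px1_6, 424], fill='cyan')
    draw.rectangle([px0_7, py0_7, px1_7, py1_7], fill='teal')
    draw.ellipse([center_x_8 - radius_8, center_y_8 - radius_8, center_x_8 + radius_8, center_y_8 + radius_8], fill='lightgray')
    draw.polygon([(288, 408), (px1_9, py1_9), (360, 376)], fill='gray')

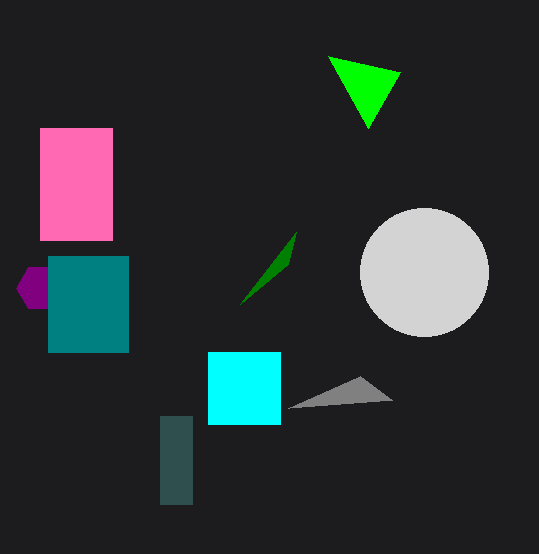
center_x_1 = 40, center_y_1 = 288, radius_1 = 24, px1_2 = 368, py1_2 = 128, px0_3 = 160, py0_3 = 416, px1_3 = 192, py1_3 = 504, px0_4 = 40, py0_4 = 128, px1_4 = 112, py1_4 = 240, px0_5 = 288, py0_5 = 264, px0_6 = 208, py0_6 = 352, px1_6 = 280, px0_7 = 48, py0_7 = 256, px1_7 = 128, py1_7 = 352, center_x_8 = 424, center_y_8 = 272, radius_8 = 64, px1_9 = 392, py1_9 = 400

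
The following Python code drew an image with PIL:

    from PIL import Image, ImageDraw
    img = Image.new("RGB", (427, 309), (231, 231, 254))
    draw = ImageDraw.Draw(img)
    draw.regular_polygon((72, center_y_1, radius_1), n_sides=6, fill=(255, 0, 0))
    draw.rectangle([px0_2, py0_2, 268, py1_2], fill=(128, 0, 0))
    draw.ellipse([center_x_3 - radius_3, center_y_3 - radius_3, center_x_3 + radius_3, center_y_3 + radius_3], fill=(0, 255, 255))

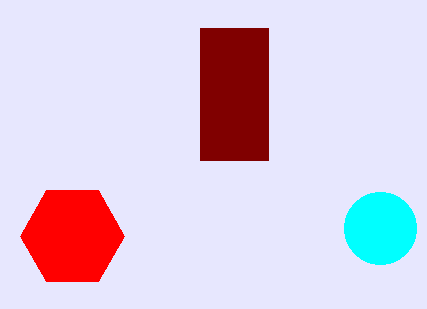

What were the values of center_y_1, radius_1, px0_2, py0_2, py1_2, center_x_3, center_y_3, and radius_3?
center_y_1 = 236
radius_1 = 52
px0_2 = 200
py0_2 = 28
py1_2 = 160
center_x_3 = 380
center_y_3 = 228
radius_3 = 36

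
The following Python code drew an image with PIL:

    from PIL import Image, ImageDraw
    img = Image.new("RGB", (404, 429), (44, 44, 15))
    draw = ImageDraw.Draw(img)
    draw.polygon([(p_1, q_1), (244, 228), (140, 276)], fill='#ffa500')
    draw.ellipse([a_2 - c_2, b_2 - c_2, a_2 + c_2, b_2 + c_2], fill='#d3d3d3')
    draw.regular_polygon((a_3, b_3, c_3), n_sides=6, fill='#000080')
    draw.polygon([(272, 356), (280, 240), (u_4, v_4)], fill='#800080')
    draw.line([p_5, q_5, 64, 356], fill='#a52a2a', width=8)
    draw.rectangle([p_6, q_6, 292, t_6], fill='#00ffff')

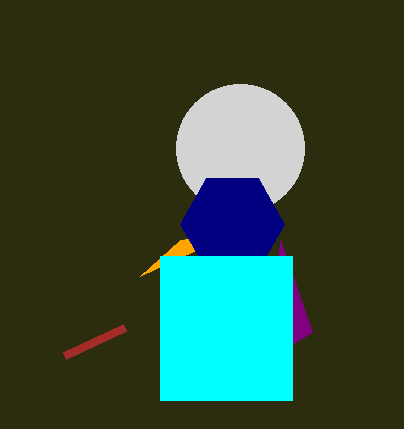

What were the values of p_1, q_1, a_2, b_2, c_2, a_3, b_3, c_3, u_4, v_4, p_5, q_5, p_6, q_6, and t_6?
p_1 = 180; q_1 = 240; a_2 = 240; b_2 = 148; c_2 = 64; a_3 = 232; b_3 = 224; c_3 = 52; u_4 = 312; v_4 = 332; p_5 = 124; q_5 = 328; p_6 = 160; q_6 = 256; t_6 = 400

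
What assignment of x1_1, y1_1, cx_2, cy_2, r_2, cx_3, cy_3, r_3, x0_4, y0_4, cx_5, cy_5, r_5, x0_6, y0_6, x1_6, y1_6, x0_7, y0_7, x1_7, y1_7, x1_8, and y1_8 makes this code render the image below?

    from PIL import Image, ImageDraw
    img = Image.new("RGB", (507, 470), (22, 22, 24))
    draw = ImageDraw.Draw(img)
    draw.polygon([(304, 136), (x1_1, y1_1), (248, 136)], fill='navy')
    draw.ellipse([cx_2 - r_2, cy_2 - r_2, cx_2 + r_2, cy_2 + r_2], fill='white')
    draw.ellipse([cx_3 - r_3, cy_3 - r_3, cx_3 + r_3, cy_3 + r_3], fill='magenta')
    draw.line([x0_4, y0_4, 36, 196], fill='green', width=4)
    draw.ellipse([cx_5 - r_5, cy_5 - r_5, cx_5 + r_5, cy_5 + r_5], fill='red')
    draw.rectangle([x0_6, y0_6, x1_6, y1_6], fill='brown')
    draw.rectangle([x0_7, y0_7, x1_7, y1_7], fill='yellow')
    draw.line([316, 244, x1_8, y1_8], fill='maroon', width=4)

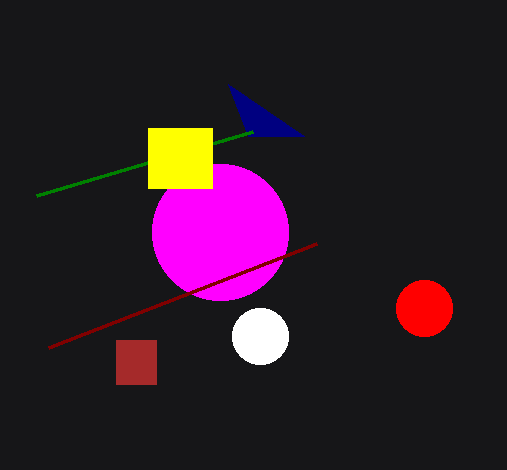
x1_1 = 228, y1_1 = 84, cx_2 = 260, cy_2 = 336, r_2 = 28, cx_3 = 220, cy_3 = 232, r_3 = 68, x0_4 = 252, y0_4 = 132, cx_5 = 424, cy_5 = 308, r_5 = 28, x0_6 = 116, y0_6 = 340, x1_6 = 156, y1_6 = 384, x0_7 = 148, y0_7 = 128, x1_7 = 212, y1_7 = 188, x1_8 = 48, y1_8 = 348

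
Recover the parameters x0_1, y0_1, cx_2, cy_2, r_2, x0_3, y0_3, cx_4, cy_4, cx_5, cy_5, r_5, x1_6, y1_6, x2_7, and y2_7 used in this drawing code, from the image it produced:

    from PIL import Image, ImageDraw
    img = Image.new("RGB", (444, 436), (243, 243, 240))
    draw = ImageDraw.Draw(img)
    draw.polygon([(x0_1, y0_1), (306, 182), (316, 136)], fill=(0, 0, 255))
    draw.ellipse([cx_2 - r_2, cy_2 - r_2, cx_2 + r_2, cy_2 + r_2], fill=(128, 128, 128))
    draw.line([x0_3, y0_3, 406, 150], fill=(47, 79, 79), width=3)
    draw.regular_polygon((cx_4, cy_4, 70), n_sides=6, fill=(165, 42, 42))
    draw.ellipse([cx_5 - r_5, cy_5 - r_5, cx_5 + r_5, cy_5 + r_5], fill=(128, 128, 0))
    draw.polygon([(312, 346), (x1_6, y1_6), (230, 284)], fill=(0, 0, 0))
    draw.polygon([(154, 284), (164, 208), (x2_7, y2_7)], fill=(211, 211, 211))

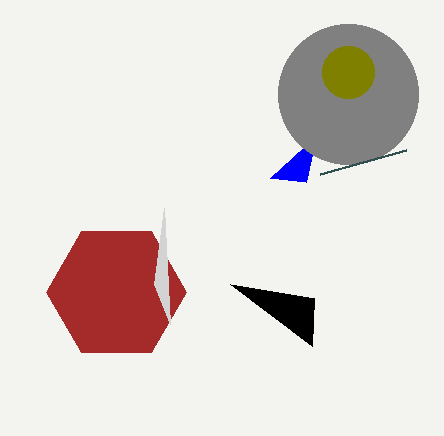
x0_1 = 270
y0_1 = 178
cx_2 = 348
cy_2 = 94
r_2 = 70
x0_3 = 320
y0_3 = 174
cx_4 = 116
cy_4 = 292
cx_5 = 348
cy_5 = 72
r_5 = 26
x1_6 = 314
y1_6 = 298
x2_7 = 170
y2_7 = 324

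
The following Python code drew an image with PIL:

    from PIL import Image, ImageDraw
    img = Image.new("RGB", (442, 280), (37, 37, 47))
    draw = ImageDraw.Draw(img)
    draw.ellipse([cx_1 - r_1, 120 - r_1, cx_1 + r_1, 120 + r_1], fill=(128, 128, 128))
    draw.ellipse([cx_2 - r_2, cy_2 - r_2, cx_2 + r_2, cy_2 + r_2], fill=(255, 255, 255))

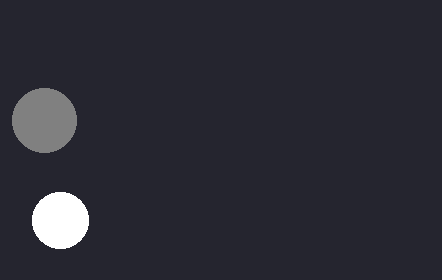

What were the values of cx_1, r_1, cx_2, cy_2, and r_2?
cx_1 = 44; r_1 = 32; cx_2 = 60; cy_2 = 220; r_2 = 28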